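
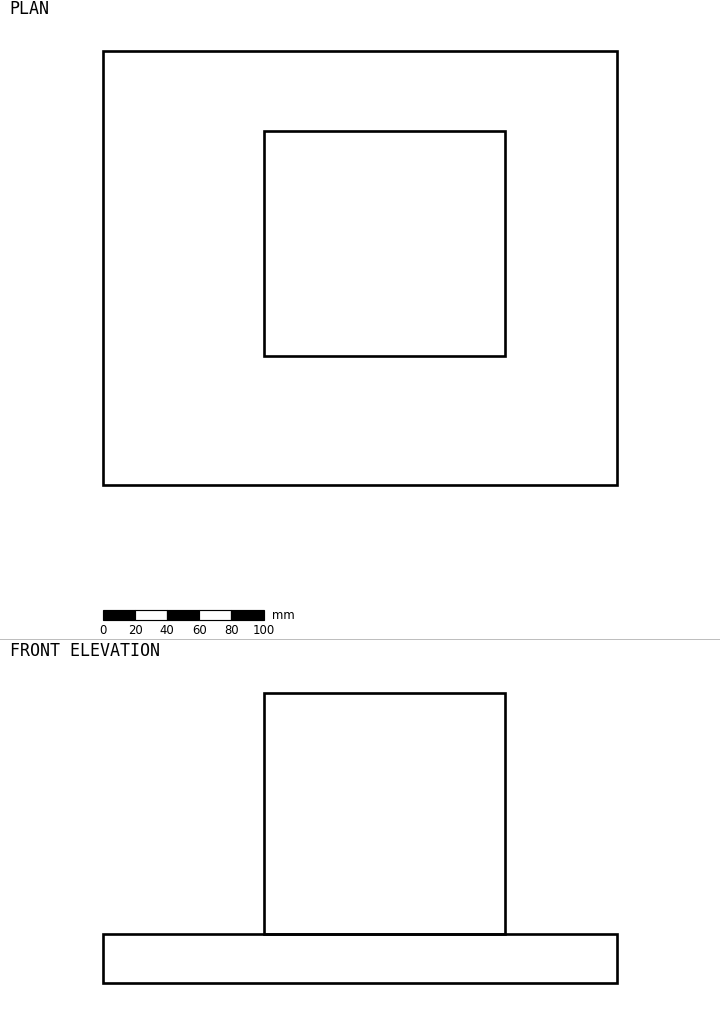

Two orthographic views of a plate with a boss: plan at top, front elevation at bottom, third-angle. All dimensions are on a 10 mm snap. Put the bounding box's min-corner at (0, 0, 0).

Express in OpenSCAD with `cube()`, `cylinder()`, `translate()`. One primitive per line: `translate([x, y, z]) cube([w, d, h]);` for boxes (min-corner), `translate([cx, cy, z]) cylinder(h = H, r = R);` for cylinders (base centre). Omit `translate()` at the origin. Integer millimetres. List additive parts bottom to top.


cube([320, 270, 30]);
translate([100, 80, 30]) cube([150, 140, 150]);


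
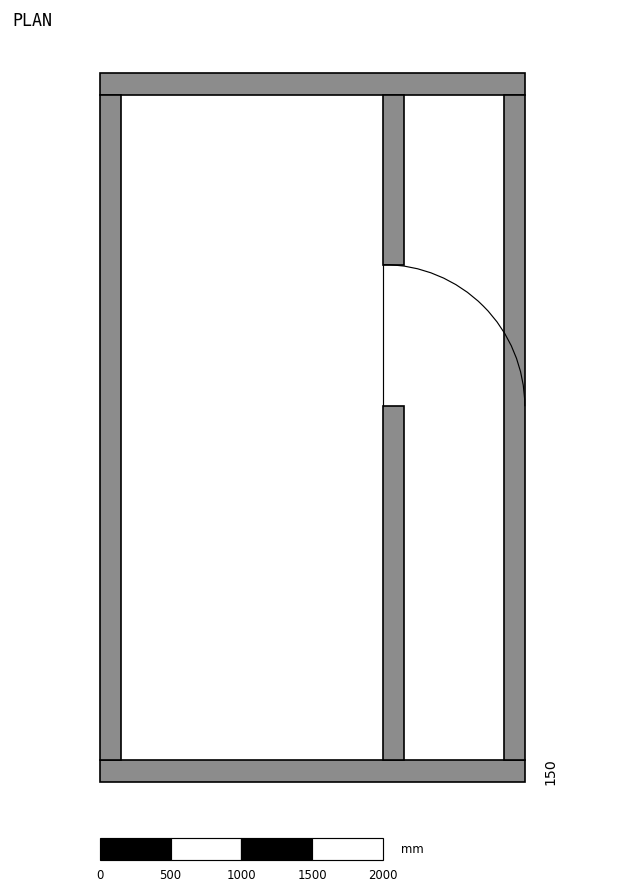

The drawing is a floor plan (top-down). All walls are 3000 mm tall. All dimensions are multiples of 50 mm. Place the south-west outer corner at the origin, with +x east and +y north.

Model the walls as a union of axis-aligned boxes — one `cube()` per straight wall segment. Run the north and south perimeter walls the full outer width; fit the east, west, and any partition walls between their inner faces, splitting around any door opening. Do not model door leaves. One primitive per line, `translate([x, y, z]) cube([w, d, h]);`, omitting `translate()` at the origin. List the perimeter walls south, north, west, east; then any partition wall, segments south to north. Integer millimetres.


cube([3000, 150, 3000]);
translate([0, 4850, 0]) cube([3000, 150, 3000]);
translate([0, 150, 0]) cube([150, 4700, 3000]);
translate([2850, 150, 0]) cube([150, 4700, 3000]);
translate([2000, 150, 0]) cube([150, 2500, 3000]);
translate([2000, 3650, 0]) cube([150, 1200, 3000]);


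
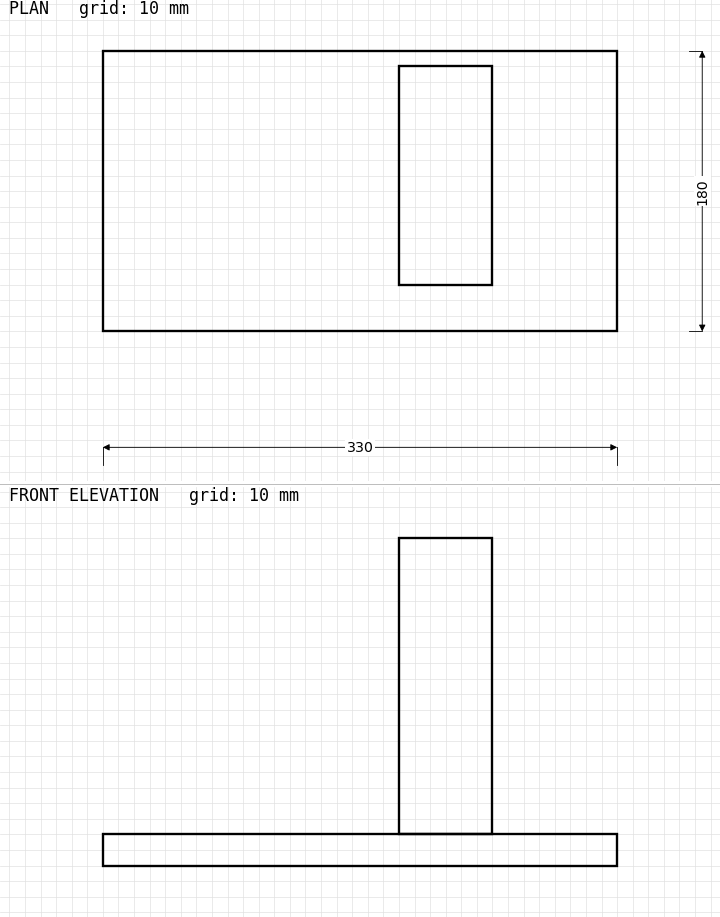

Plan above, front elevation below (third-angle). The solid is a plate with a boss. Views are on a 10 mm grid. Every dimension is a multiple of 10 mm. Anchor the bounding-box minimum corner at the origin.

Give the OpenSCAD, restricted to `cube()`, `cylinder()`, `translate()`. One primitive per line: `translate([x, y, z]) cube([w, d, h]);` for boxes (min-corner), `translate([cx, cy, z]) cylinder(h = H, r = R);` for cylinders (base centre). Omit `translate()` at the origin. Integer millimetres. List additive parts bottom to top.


cube([330, 180, 20]);
translate([190, 30, 20]) cube([60, 140, 190]);


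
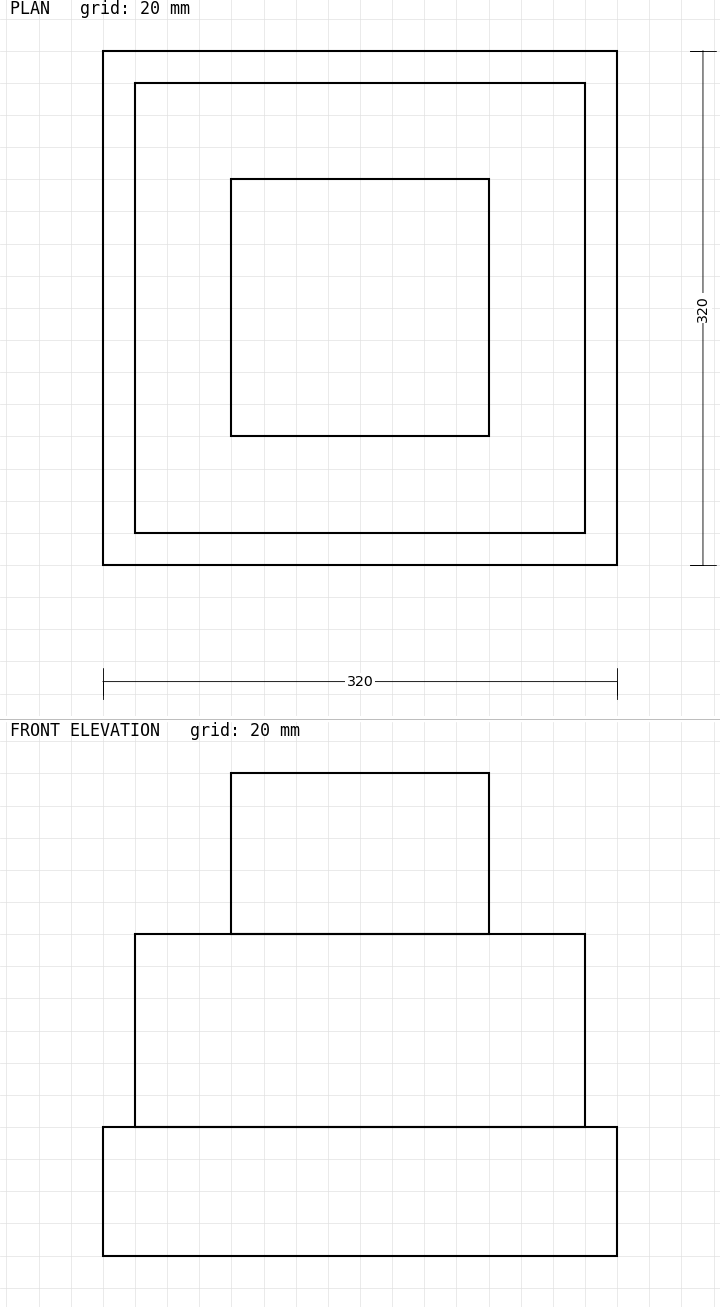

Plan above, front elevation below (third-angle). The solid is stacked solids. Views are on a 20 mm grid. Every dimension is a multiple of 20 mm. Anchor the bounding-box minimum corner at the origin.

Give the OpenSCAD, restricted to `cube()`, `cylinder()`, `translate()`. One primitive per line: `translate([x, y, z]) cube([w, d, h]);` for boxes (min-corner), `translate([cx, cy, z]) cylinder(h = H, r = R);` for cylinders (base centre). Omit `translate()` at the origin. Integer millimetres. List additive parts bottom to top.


cube([320, 320, 80]);
translate([20, 20, 80]) cube([280, 280, 120]);
translate([80, 80, 200]) cube([160, 160, 100]);


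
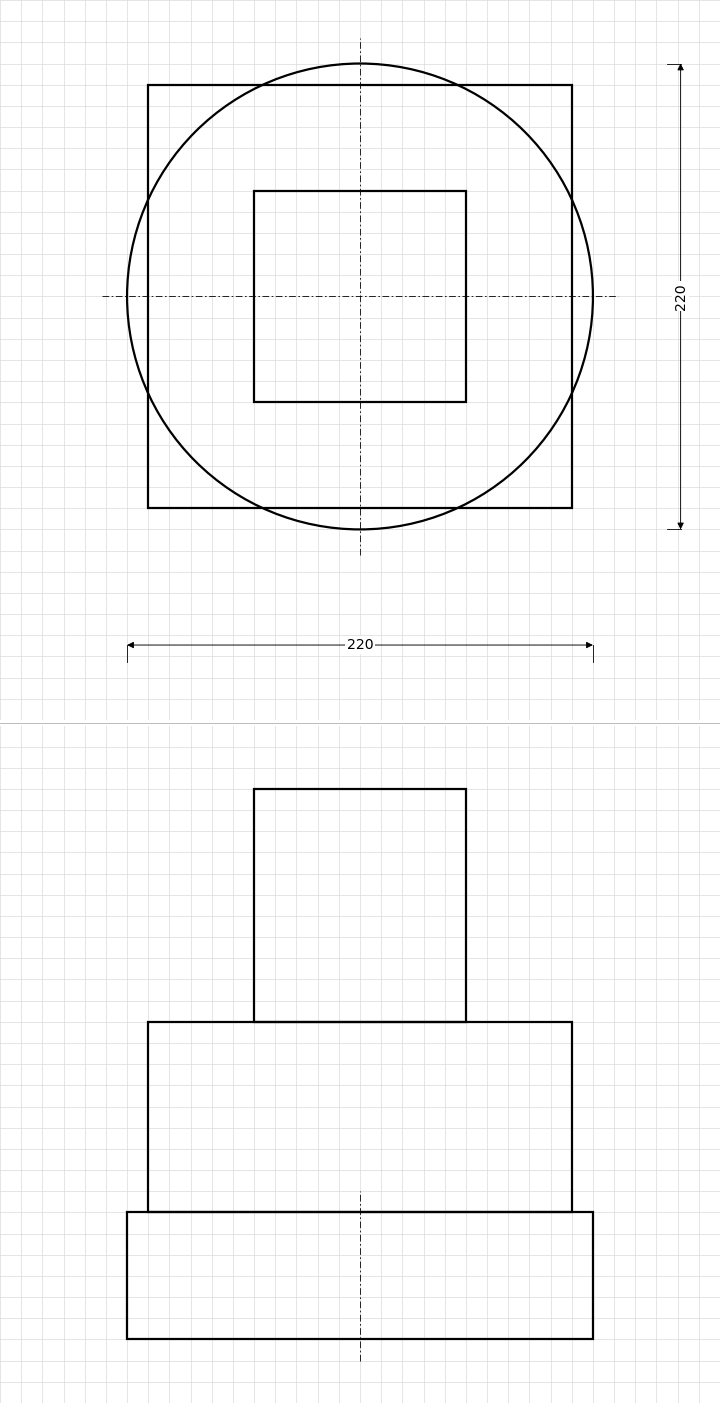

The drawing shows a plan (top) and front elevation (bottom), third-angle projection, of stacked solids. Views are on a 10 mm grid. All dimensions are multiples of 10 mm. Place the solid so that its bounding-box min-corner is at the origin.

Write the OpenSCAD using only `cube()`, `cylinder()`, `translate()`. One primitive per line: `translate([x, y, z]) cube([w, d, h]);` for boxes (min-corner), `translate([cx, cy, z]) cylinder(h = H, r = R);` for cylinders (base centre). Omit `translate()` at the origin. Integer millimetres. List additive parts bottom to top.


translate([110, 110, 0]) cylinder(h = 60, r = 110);
translate([10, 10, 60]) cube([200, 200, 90]);
translate([60, 60, 150]) cube([100, 100, 110]);


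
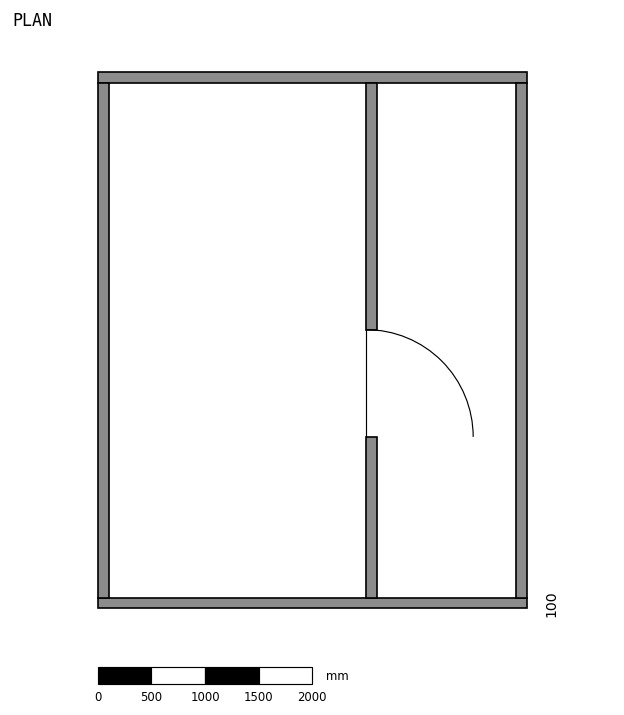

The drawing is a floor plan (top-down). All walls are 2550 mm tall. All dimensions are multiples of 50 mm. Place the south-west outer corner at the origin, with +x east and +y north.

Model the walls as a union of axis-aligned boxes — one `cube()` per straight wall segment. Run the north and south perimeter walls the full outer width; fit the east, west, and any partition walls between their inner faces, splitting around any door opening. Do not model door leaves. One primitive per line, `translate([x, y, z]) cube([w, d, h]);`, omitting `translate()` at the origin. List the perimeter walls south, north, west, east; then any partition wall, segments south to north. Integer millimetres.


cube([4000, 100, 2550]);
translate([0, 4900, 0]) cube([4000, 100, 2550]);
translate([0, 100, 0]) cube([100, 4800, 2550]);
translate([3900, 100, 0]) cube([100, 4800, 2550]);
translate([2500, 100, 0]) cube([100, 1500, 2550]);
translate([2500, 2600, 0]) cube([100, 2300, 2550]);


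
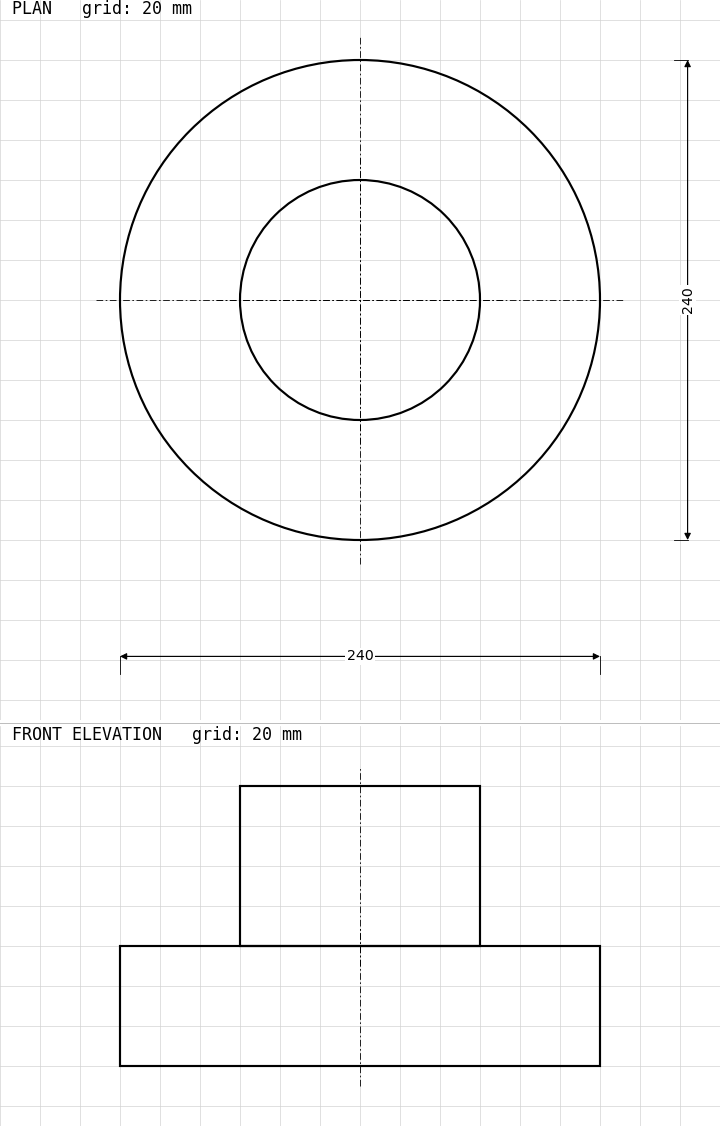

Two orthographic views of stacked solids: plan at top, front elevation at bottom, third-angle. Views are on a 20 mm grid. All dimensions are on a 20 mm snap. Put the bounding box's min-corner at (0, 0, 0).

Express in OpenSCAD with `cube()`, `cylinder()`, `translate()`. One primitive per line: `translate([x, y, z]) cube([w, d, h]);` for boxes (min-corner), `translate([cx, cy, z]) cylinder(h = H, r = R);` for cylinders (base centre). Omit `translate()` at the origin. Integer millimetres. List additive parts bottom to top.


translate([120, 120, 0]) cylinder(h = 60, r = 120);
translate([120, 120, 60]) cylinder(h = 80, r = 60);


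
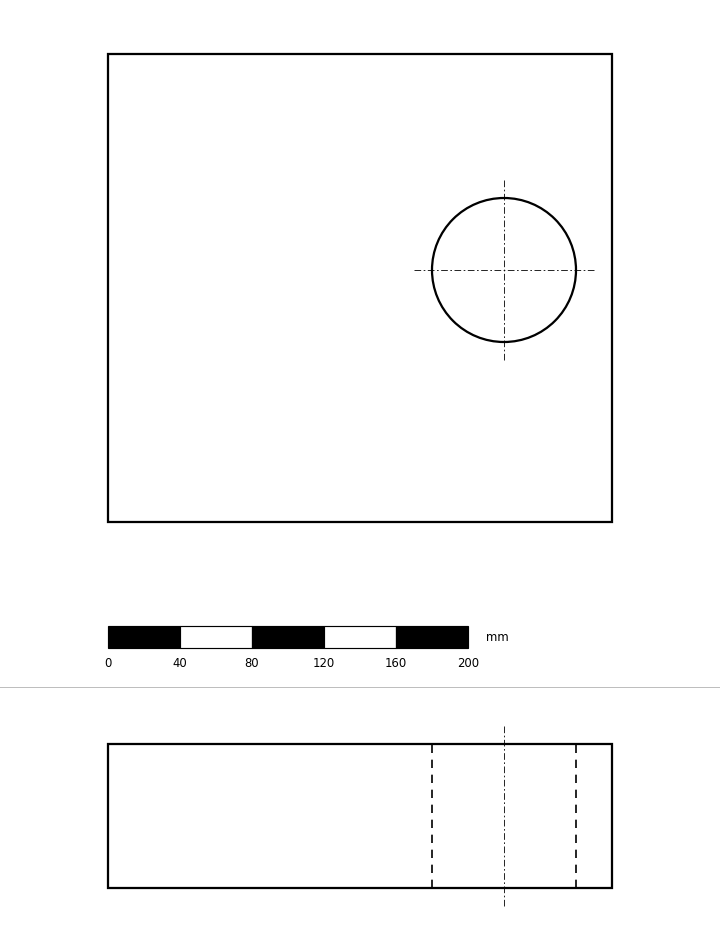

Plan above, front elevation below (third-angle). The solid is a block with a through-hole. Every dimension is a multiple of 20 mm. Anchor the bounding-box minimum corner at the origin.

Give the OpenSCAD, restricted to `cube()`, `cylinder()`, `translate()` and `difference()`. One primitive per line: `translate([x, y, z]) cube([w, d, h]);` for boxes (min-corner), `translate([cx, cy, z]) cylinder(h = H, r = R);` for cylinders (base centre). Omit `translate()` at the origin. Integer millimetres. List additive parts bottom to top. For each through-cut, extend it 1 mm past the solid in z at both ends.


difference() {
  cube([280, 260, 80]);
  translate([220, 140, -1]) cylinder(h = 82, r = 40);
}


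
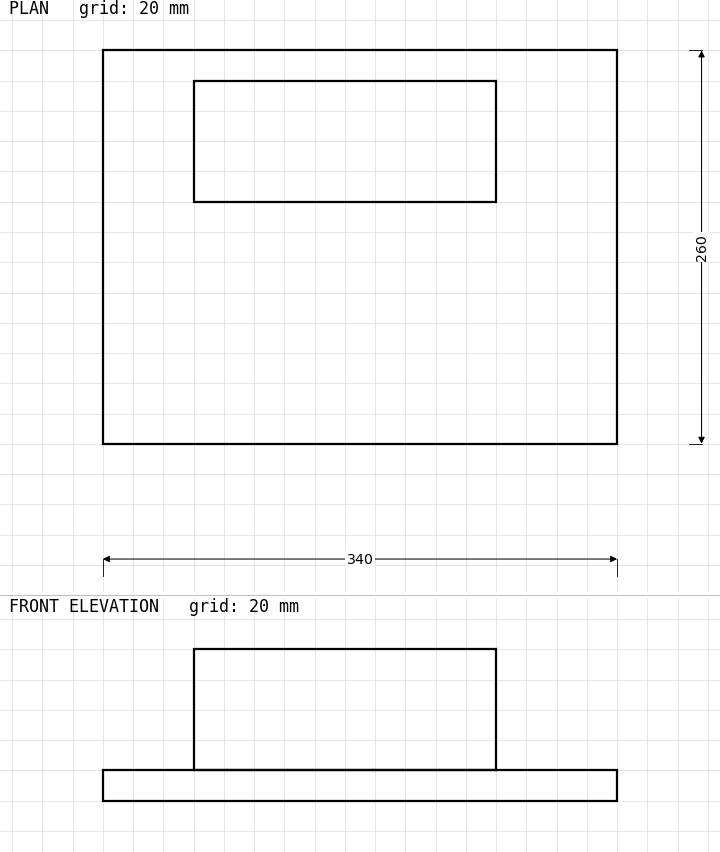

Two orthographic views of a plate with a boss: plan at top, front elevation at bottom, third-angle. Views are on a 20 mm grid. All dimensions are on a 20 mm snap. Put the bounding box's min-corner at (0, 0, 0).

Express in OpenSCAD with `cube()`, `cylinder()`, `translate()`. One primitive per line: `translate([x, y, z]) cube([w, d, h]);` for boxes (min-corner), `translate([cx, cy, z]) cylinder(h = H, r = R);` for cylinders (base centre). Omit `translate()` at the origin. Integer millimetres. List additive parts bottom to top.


cube([340, 260, 20]);
translate([60, 160, 20]) cube([200, 80, 80]);


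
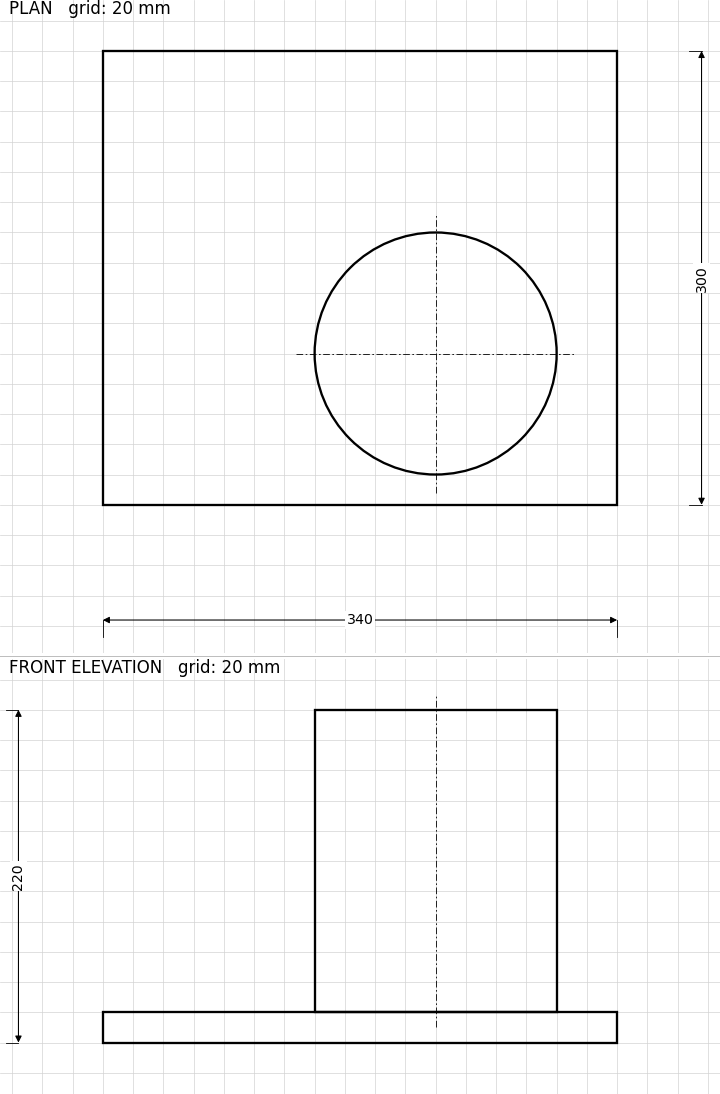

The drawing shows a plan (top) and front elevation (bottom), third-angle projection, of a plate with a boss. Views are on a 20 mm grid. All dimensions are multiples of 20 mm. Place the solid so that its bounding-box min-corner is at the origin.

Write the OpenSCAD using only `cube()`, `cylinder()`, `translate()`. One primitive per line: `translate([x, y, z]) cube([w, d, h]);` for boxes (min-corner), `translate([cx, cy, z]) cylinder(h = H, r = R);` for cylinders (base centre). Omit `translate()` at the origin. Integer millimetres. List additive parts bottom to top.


cube([340, 300, 20]);
translate([220, 100, 20]) cylinder(h = 200, r = 80);


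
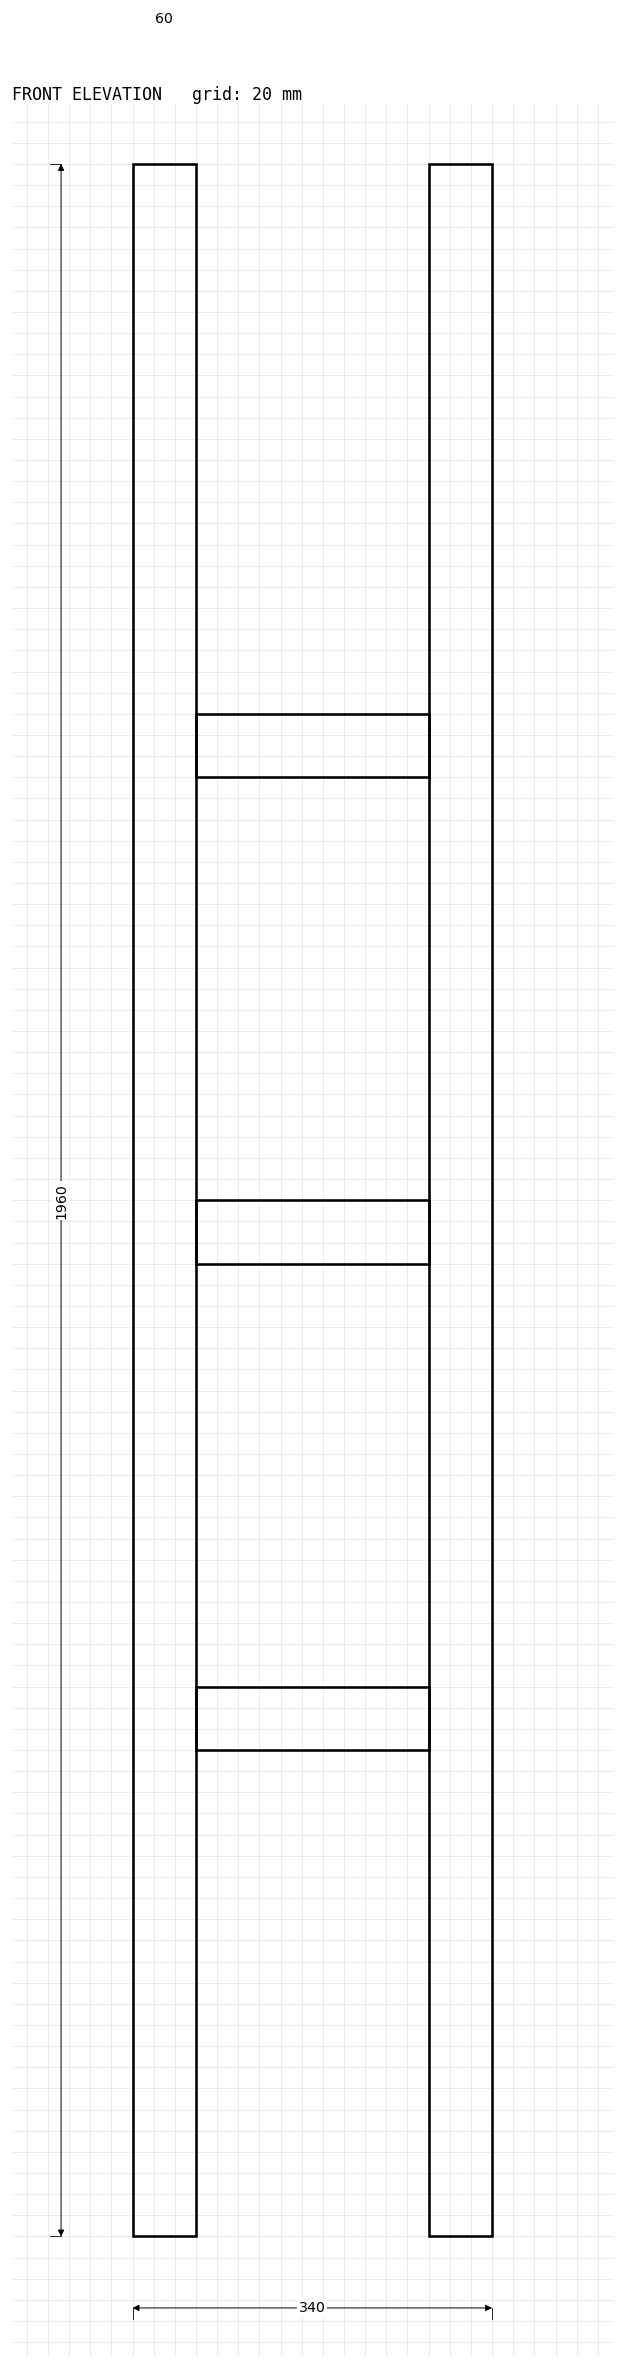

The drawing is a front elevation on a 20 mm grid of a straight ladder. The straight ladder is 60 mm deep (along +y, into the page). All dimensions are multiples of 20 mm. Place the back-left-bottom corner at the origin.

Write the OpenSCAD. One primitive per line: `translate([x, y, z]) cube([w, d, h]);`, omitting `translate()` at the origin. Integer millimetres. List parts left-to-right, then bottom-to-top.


cube([60, 60, 1960]);
translate([60, 0, 460]) cube([220, 60, 60]);
translate([60, 0, 920]) cube([220, 60, 60]);
translate([60, 0, 1380]) cube([220, 60, 60]);
translate([280, 0, 0]) cube([60, 60, 1960]);


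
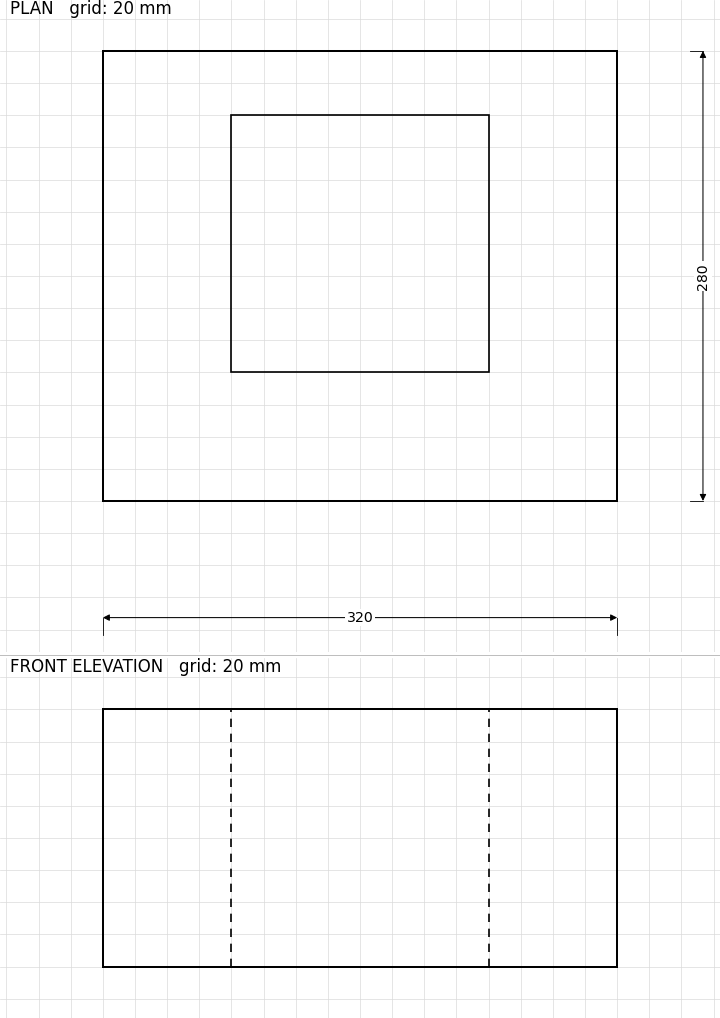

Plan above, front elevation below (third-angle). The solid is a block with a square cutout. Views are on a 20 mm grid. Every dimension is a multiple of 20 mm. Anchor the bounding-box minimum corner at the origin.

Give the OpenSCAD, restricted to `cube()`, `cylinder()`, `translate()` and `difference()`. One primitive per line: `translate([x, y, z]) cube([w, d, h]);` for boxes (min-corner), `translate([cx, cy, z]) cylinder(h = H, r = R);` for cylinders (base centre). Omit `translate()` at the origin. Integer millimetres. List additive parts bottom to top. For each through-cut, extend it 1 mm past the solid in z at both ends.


difference() {
  cube([320, 280, 160]);
  translate([80, 80, -1]) cube([160, 160, 162]);
}


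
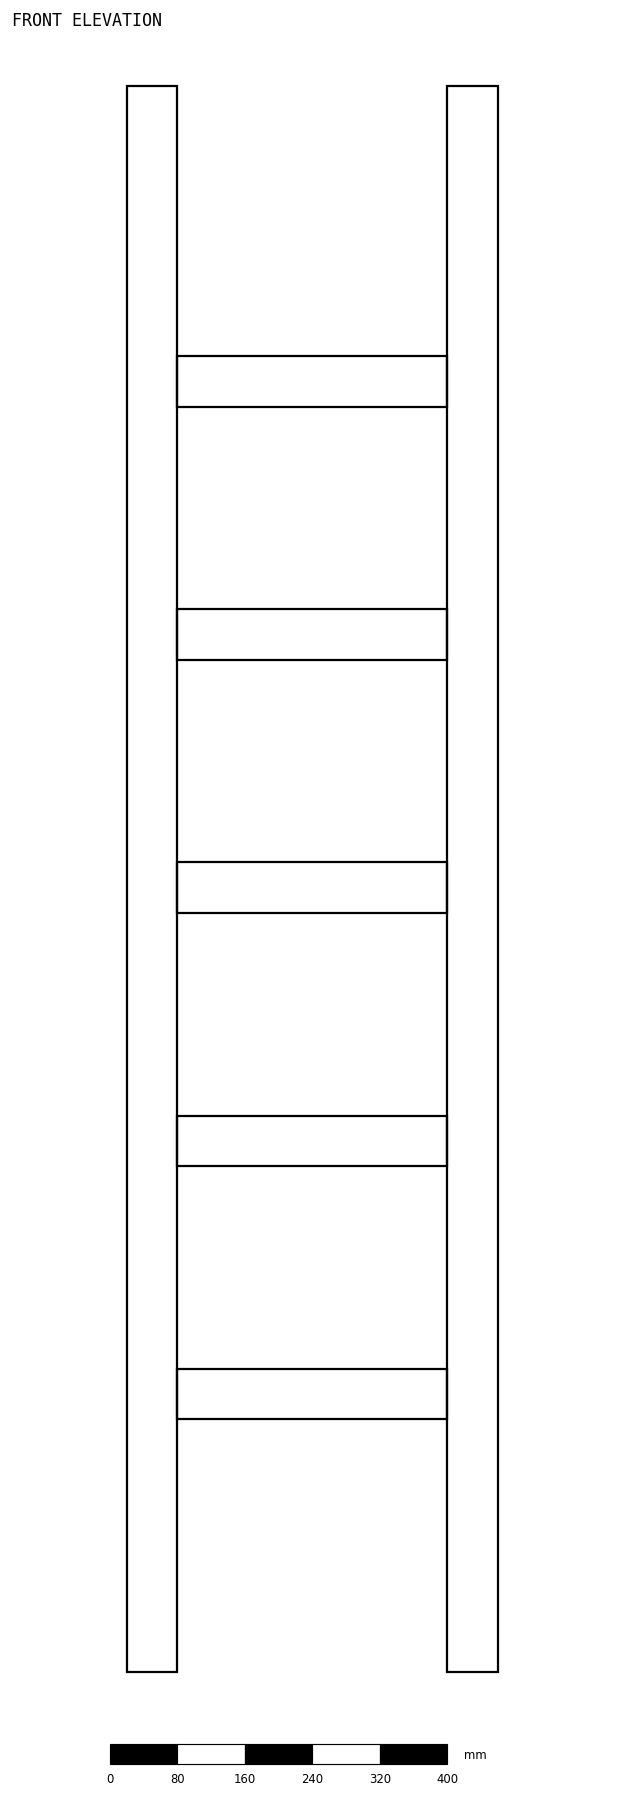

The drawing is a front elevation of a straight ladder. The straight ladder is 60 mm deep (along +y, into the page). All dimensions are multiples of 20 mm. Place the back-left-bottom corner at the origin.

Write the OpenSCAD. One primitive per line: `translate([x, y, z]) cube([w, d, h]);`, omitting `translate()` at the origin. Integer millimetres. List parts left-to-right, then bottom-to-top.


cube([60, 60, 1880]);
translate([60, 0, 300]) cube([320, 60, 60]);
translate([60, 0, 600]) cube([320, 60, 60]);
translate([60, 0, 900]) cube([320, 60, 60]);
translate([60, 0, 1200]) cube([320, 60, 60]);
translate([60, 0, 1500]) cube([320, 60, 60]);
translate([380, 0, 0]) cube([60, 60, 1880]);


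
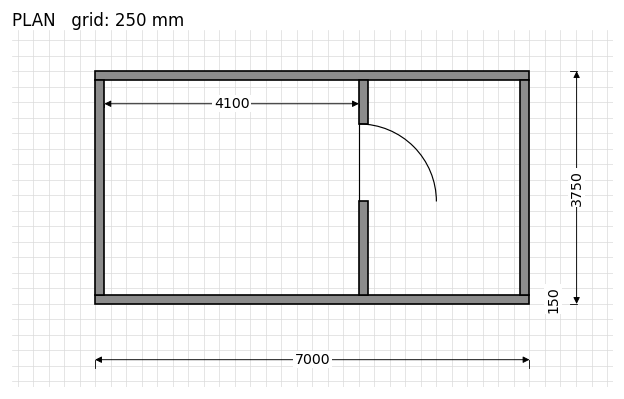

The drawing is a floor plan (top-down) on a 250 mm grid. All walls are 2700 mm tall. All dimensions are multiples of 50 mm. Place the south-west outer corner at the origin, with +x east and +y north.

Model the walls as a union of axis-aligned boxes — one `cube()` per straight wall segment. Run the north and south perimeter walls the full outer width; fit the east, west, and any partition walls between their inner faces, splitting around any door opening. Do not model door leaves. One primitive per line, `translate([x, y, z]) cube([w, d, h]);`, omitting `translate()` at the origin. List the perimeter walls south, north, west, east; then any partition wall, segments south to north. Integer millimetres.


cube([7000, 150, 2700]);
translate([0, 3600, 0]) cube([7000, 150, 2700]);
translate([0, 150, 0]) cube([150, 3450, 2700]);
translate([6850, 150, 0]) cube([150, 3450, 2700]);
translate([4250, 150, 0]) cube([150, 1500, 2700]);
translate([4250, 2900, 0]) cube([150, 700, 2700]);


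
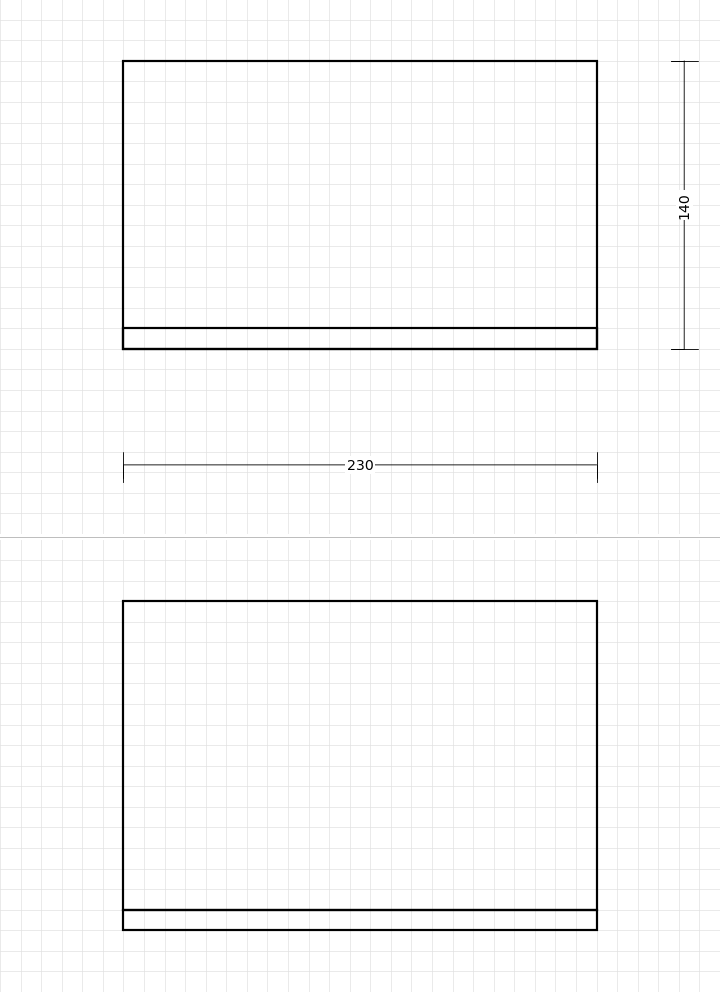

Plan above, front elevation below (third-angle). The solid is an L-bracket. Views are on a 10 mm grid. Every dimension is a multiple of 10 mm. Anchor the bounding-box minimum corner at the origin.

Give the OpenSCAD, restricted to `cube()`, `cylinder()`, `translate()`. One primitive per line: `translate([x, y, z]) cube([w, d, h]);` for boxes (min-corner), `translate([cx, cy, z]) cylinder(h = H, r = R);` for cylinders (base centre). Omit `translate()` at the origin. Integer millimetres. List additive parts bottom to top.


cube([230, 140, 10]);
translate([0, 0, 10]) cube([230, 10, 150]);


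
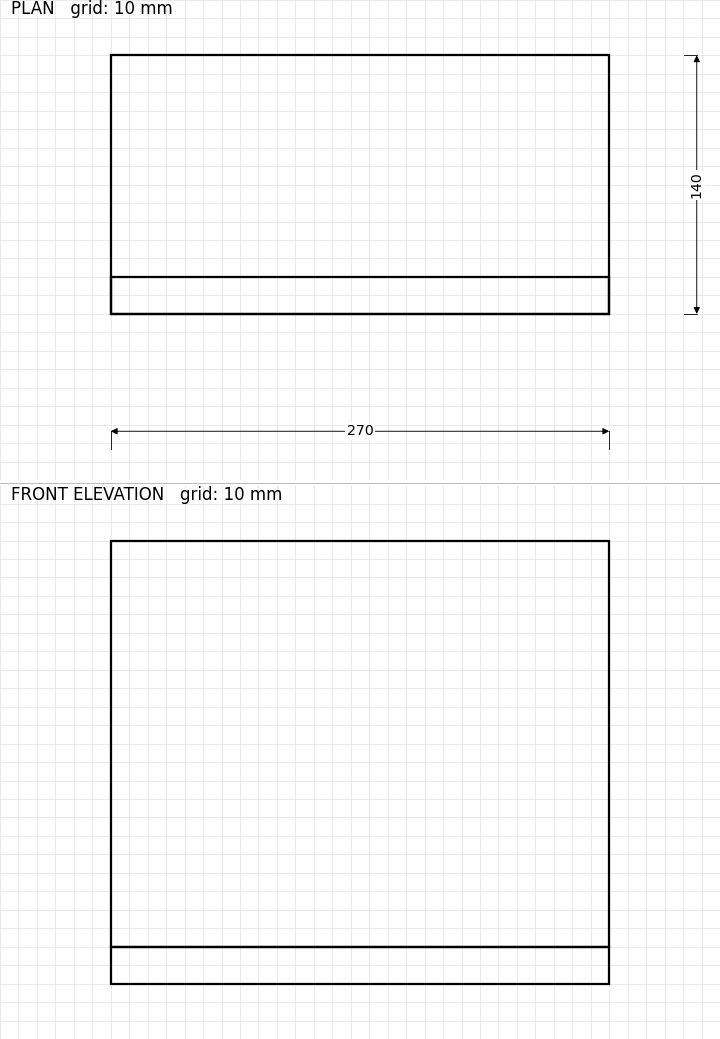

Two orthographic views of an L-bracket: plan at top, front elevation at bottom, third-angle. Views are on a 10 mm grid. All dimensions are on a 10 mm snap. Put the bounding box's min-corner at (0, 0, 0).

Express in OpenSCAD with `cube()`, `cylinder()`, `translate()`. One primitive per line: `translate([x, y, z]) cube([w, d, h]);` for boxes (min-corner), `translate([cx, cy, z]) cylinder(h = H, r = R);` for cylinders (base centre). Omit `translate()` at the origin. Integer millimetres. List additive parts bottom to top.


cube([270, 140, 20]);
translate([0, 0, 20]) cube([270, 20, 220]);


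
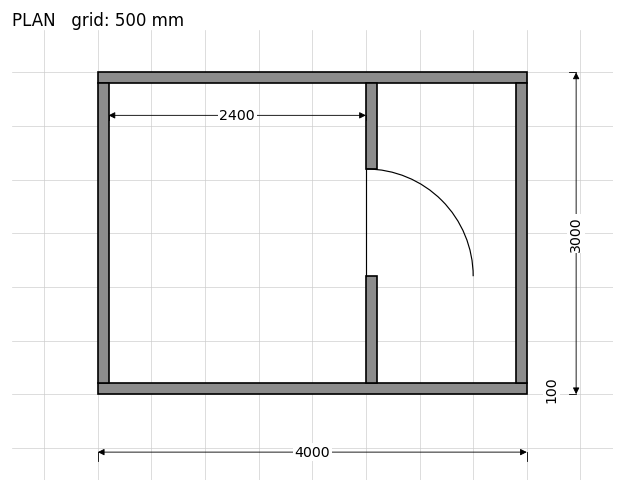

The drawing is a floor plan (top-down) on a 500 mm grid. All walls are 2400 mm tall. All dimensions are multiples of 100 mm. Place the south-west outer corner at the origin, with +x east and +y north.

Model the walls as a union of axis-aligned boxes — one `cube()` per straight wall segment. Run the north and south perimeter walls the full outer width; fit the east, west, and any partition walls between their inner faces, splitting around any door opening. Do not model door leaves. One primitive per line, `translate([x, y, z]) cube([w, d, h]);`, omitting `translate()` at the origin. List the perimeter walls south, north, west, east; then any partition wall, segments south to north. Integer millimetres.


cube([4000, 100, 2400]);
translate([0, 2900, 0]) cube([4000, 100, 2400]);
translate([0, 100, 0]) cube([100, 2800, 2400]);
translate([3900, 100, 0]) cube([100, 2800, 2400]);
translate([2500, 100, 0]) cube([100, 1000, 2400]);
translate([2500, 2100, 0]) cube([100, 800, 2400]);


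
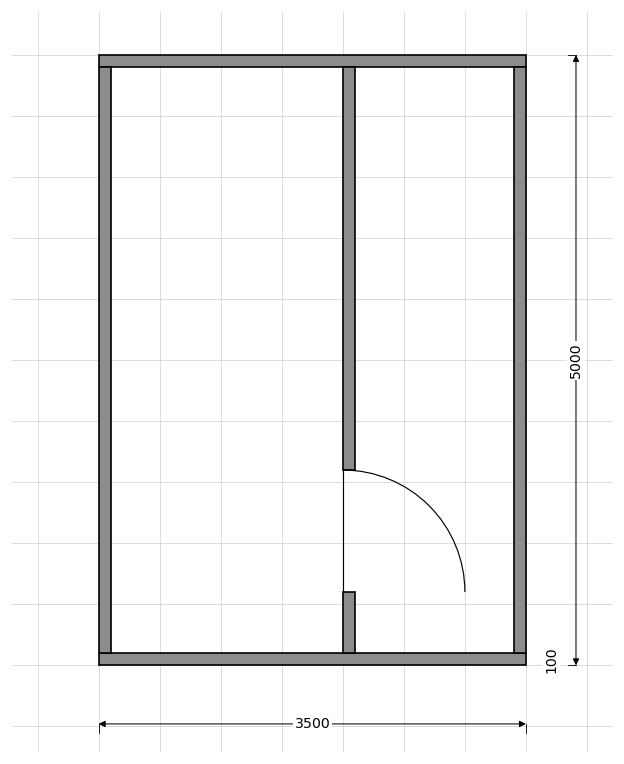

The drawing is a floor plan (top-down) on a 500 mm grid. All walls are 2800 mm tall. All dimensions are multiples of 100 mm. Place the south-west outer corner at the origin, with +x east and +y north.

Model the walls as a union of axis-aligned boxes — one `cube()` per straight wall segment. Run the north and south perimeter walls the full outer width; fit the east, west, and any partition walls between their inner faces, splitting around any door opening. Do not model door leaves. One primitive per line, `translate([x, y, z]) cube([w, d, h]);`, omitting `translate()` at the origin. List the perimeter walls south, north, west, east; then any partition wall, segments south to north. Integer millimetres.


cube([3500, 100, 2800]);
translate([0, 4900, 0]) cube([3500, 100, 2800]);
translate([0, 100, 0]) cube([100, 4800, 2800]);
translate([3400, 100, 0]) cube([100, 4800, 2800]);
translate([2000, 100, 0]) cube([100, 500, 2800]);
translate([2000, 1600, 0]) cube([100, 3300, 2800]);


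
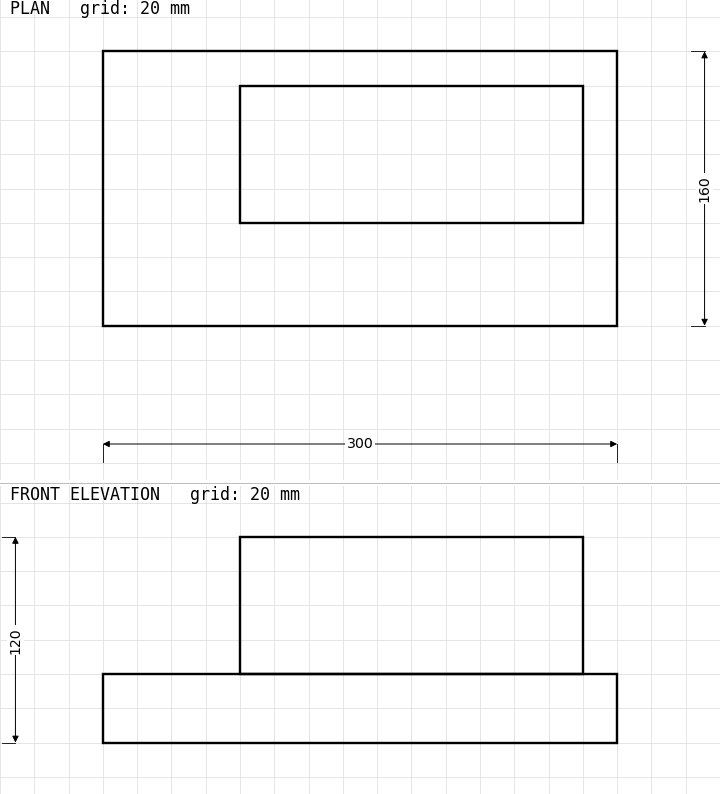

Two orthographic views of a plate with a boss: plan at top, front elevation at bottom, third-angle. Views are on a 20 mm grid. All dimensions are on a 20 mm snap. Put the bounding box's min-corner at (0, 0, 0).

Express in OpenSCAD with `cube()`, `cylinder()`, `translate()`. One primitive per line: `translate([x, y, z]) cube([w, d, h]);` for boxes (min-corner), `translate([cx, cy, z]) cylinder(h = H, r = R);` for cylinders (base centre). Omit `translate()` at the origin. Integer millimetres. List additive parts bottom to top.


cube([300, 160, 40]);
translate([80, 60, 40]) cube([200, 80, 80]);


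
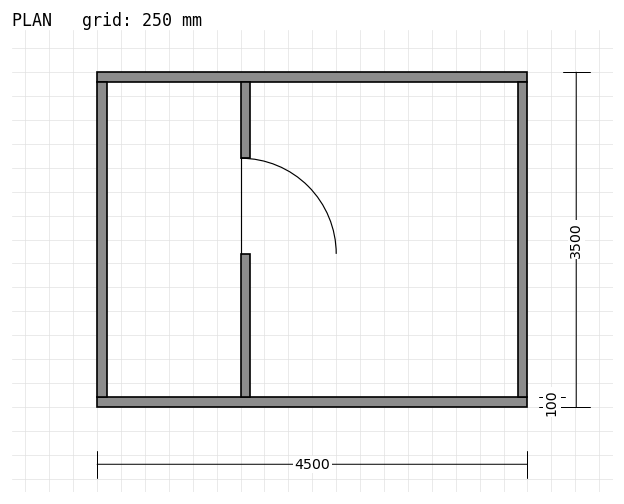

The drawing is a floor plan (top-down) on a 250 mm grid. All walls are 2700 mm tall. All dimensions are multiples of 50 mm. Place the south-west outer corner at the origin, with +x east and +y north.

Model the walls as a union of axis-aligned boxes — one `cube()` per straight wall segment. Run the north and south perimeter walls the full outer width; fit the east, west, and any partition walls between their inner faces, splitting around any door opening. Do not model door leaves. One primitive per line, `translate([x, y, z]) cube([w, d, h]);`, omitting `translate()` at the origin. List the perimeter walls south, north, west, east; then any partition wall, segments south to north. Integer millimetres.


cube([4500, 100, 2700]);
translate([0, 3400, 0]) cube([4500, 100, 2700]);
translate([0, 100, 0]) cube([100, 3300, 2700]);
translate([4400, 100, 0]) cube([100, 3300, 2700]);
translate([1500, 100, 0]) cube([100, 1500, 2700]);
translate([1500, 2600, 0]) cube([100, 800, 2700]);


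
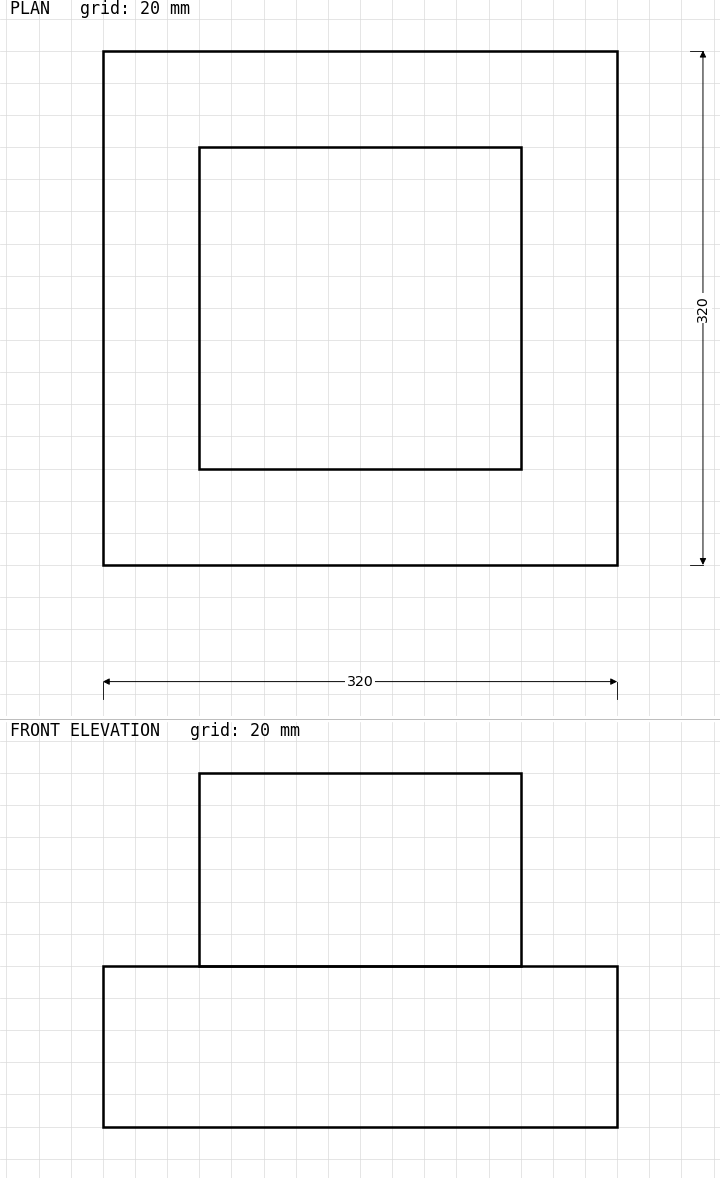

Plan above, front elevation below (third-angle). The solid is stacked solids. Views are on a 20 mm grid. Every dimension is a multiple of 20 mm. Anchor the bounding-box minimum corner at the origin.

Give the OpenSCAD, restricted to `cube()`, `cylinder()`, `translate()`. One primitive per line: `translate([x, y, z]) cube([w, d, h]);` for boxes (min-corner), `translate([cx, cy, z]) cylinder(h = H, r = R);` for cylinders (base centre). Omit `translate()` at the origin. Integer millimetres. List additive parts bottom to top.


cube([320, 320, 100]);
translate([60, 60, 100]) cube([200, 200, 120]);


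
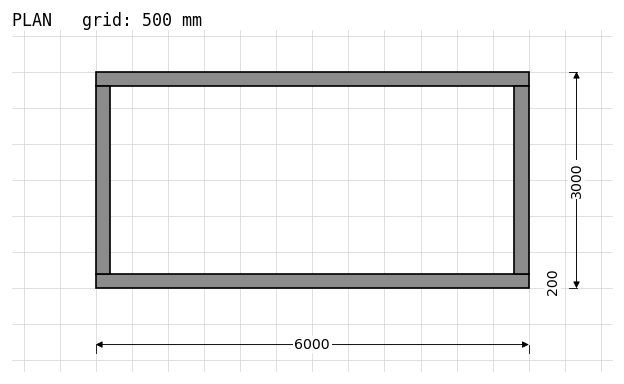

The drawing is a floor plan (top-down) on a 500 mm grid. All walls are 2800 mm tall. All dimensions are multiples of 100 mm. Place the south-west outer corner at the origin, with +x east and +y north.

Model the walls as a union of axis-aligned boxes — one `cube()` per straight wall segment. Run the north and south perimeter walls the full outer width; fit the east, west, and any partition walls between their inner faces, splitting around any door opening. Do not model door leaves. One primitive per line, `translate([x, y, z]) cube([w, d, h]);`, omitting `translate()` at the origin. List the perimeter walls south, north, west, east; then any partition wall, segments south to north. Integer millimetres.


cube([6000, 200, 2800]);
translate([0, 2800, 0]) cube([6000, 200, 2800]);
translate([0, 200, 0]) cube([200, 2600, 2800]);
translate([5800, 200, 0]) cube([200, 2600, 2800]);


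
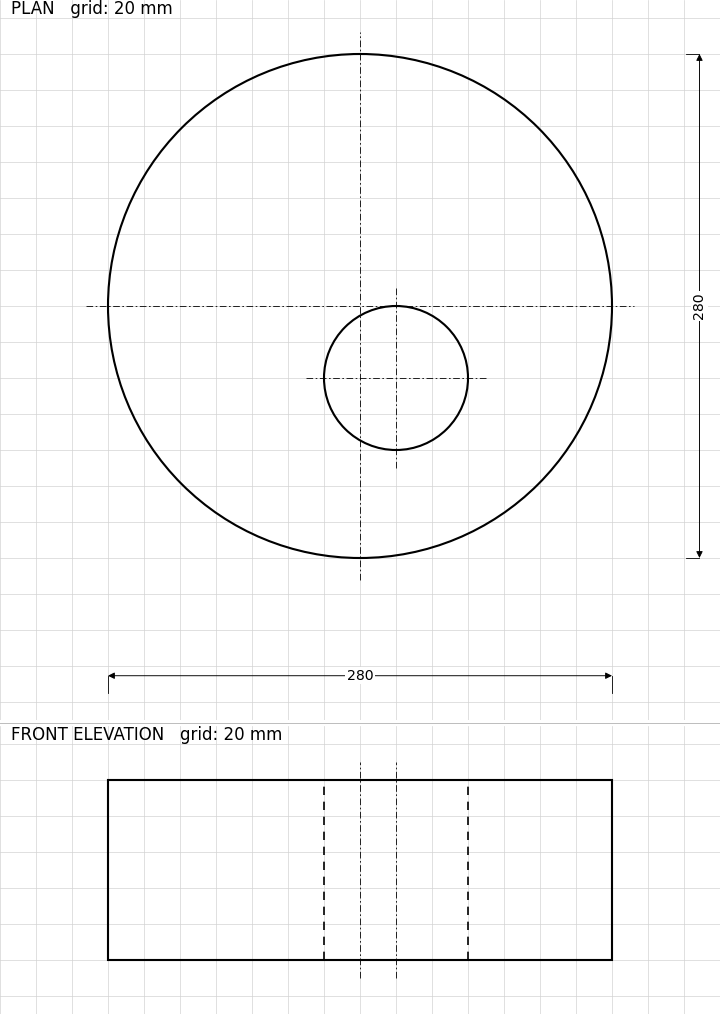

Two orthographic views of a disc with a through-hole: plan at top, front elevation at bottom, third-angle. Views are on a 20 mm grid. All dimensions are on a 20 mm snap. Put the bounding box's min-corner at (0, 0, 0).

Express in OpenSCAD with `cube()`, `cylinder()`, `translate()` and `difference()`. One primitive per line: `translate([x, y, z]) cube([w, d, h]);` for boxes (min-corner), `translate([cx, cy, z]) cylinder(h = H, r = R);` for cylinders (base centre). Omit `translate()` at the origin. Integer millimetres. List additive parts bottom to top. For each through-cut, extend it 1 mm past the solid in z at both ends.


difference() {
  translate([140, 140, 0]) cylinder(h = 100, r = 140);
  translate([160, 100, -1]) cylinder(h = 102, r = 40);
}


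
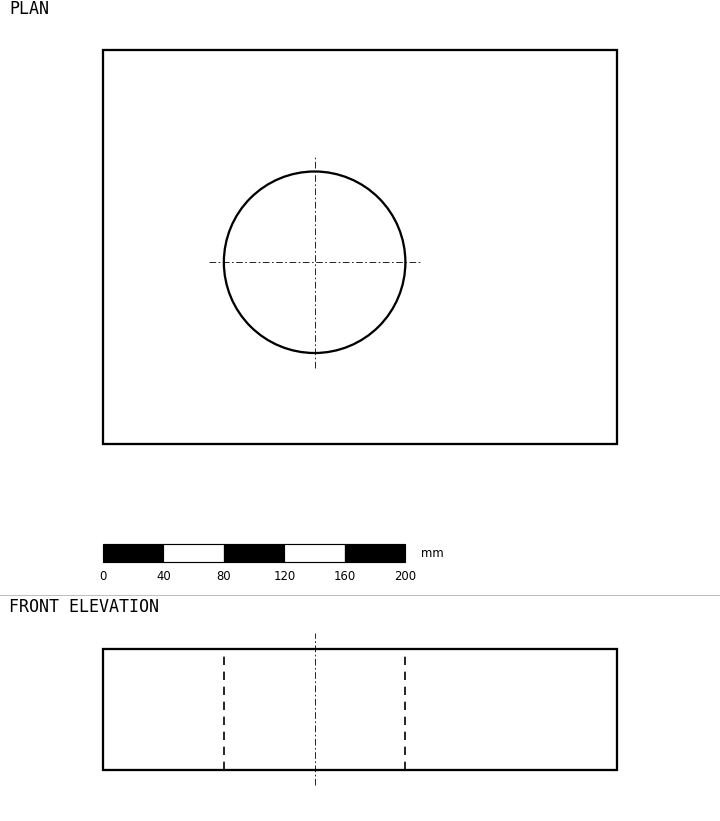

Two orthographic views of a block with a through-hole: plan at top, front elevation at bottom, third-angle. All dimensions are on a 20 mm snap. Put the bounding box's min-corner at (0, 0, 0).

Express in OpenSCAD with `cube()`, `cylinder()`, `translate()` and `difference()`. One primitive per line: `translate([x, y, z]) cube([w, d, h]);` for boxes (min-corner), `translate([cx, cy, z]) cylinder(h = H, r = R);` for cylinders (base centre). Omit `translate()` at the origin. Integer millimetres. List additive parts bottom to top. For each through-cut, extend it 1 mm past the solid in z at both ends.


difference() {
  cube([340, 260, 80]);
  translate([140, 120, -1]) cylinder(h = 82, r = 60);
}


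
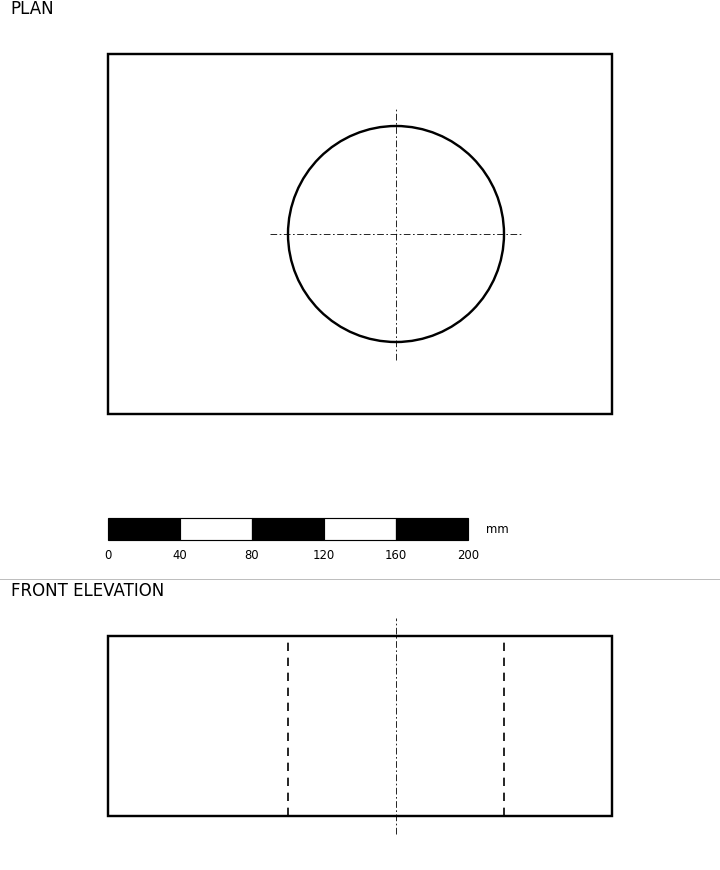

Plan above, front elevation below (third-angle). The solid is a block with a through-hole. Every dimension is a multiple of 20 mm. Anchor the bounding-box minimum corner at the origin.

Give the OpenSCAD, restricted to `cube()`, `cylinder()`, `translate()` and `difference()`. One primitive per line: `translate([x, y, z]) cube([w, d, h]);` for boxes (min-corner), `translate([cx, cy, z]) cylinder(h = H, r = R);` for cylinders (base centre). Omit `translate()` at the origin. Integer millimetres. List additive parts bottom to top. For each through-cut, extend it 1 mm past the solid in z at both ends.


difference() {
  cube([280, 200, 100]);
  translate([160, 100, -1]) cylinder(h = 102, r = 60);
}


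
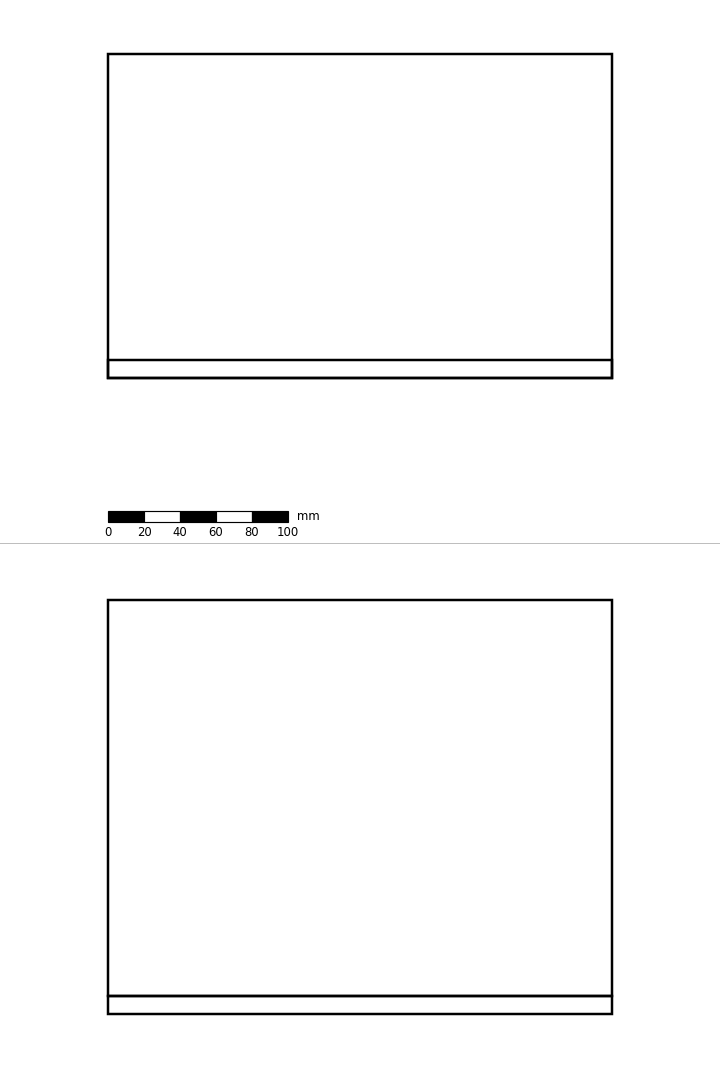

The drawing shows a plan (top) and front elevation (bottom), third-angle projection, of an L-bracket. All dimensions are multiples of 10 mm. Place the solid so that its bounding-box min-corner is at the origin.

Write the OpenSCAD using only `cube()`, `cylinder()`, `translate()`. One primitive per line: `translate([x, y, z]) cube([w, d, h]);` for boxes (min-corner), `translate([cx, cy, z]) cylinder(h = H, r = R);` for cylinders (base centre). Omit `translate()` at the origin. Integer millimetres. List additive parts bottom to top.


cube([280, 180, 10]);
translate([0, 0, 10]) cube([280, 10, 220]);


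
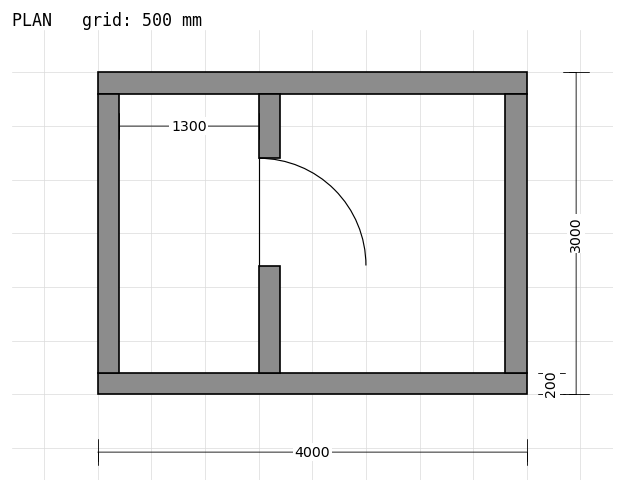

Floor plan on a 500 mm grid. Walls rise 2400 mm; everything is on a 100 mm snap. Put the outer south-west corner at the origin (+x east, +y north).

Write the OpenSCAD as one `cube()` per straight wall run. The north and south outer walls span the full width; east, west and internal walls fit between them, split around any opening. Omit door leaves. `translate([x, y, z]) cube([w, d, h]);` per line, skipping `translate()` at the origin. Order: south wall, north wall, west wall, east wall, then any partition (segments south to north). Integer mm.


cube([4000, 200, 2400]);
translate([0, 2800, 0]) cube([4000, 200, 2400]);
translate([0, 200, 0]) cube([200, 2600, 2400]);
translate([3800, 200, 0]) cube([200, 2600, 2400]);
translate([1500, 200, 0]) cube([200, 1000, 2400]);
translate([1500, 2200, 0]) cube([200, 600, 2400]);


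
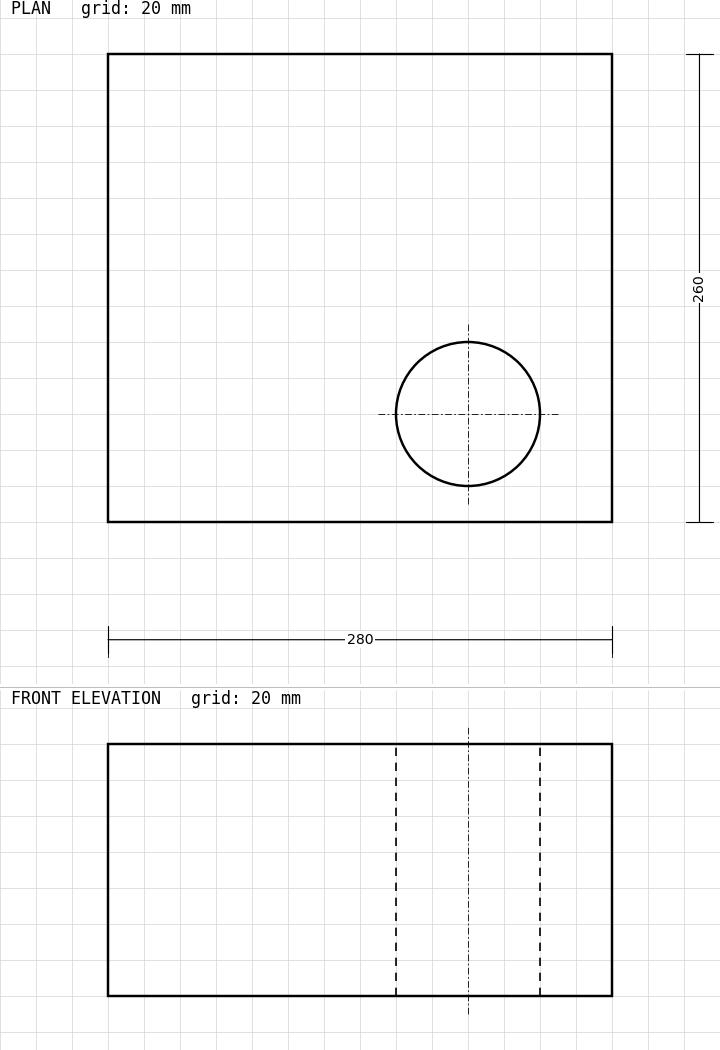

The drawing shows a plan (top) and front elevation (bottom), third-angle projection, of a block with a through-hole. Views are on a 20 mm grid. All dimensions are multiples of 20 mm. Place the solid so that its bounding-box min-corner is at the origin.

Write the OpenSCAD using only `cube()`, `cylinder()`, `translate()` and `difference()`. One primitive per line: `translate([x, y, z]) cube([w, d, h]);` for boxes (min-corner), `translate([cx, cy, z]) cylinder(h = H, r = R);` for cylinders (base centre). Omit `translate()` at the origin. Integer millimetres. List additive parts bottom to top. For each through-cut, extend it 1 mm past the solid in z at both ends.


difference() {
  cube([280, 260, 140]);
  translate([200, 60, -1]) cylinder(h = 142, r = 40);
}


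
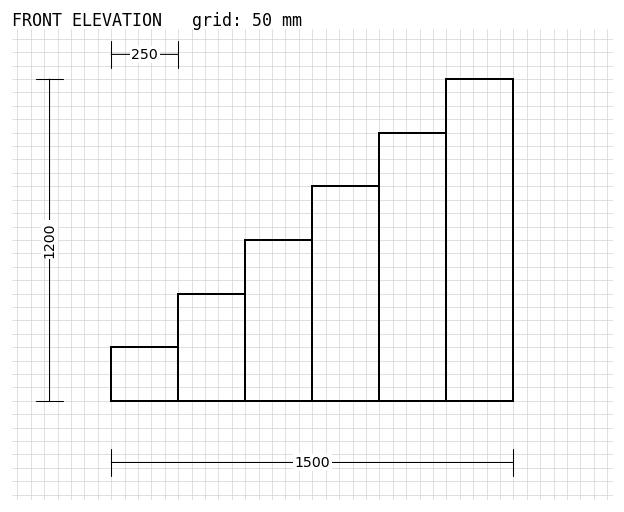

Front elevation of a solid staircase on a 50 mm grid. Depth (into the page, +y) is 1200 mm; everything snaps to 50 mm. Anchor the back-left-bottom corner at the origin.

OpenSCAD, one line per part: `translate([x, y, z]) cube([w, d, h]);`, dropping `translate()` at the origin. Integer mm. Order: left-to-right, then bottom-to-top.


cube([250, 1200, 200]);
translate([250, 0, 0]) cube([250, 1200, 400]);
translate([500, 0, 0]) cube([250, 1200, 600]);
translate([750, 0, 0]) cube([250, 1200, 800]);
translate([1000, 0, 0]) cube([250, 1200, 1000]);
translate([1250, 0, 0]) cube([250, 1200, 1200]);


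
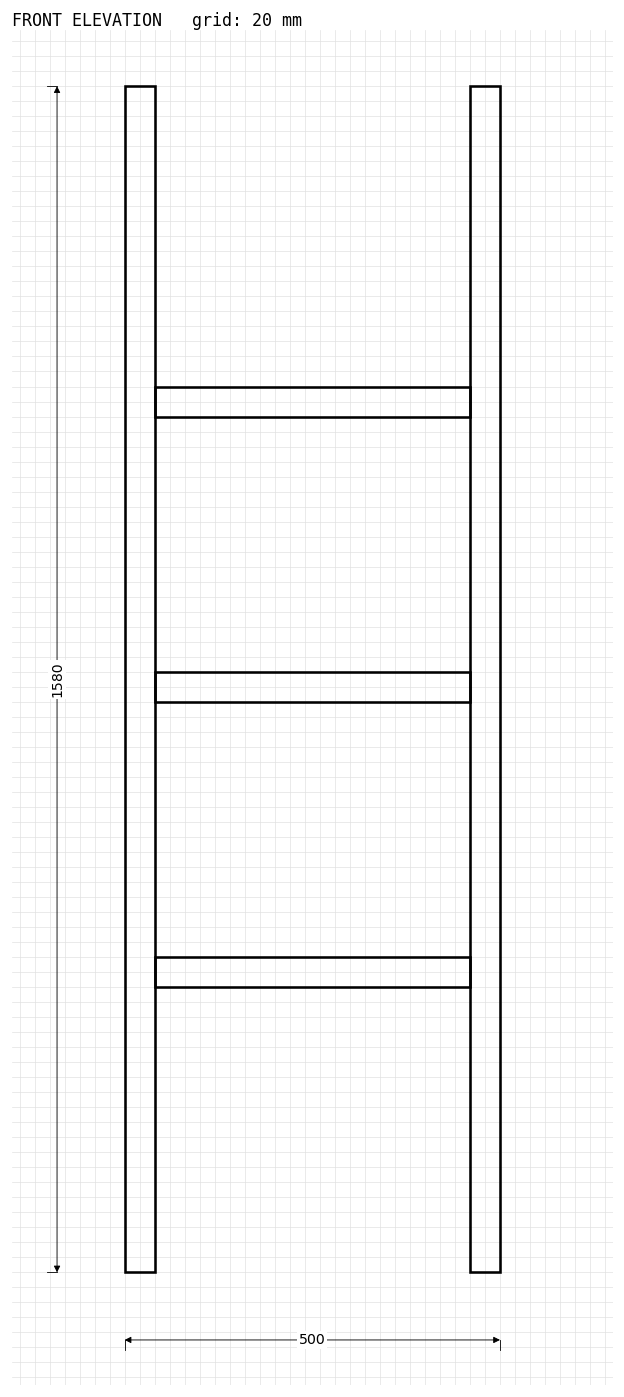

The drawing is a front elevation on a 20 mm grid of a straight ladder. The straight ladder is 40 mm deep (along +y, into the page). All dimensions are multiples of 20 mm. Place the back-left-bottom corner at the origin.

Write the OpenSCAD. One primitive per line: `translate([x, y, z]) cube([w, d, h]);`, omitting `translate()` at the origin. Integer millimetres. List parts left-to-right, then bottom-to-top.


cube([40, 40, 1580]);
translate([40, 0, 380]) cube([420, 40, 40]);
translate([40, 0, 760]) cube([420, 40, 40]);
translate([40, 0, 1140]) cube([420, 40, 40]);
translate([460, 0, 0]) cube([40, 40, 1580]);


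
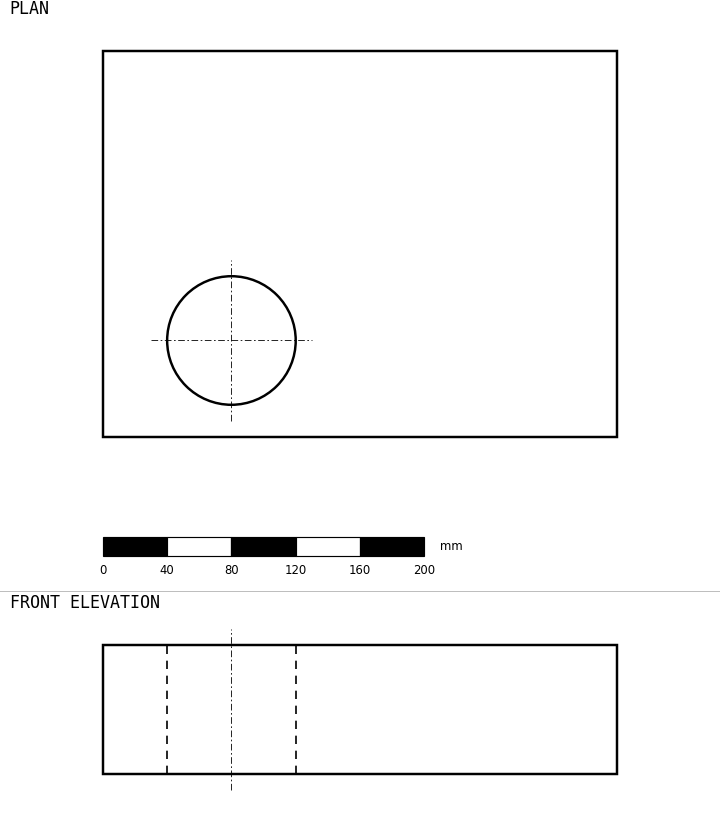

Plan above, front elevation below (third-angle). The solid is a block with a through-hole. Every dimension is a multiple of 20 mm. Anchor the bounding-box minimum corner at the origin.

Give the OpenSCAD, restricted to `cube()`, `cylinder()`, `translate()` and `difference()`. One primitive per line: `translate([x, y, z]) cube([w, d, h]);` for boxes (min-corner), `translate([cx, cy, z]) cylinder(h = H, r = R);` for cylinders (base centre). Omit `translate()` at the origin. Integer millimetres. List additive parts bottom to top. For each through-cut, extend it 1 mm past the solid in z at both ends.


difference() {
  cube([320, 240, 80]);
  translate([80, 60, -1]) cylinder(h = 82, r = 40);
}


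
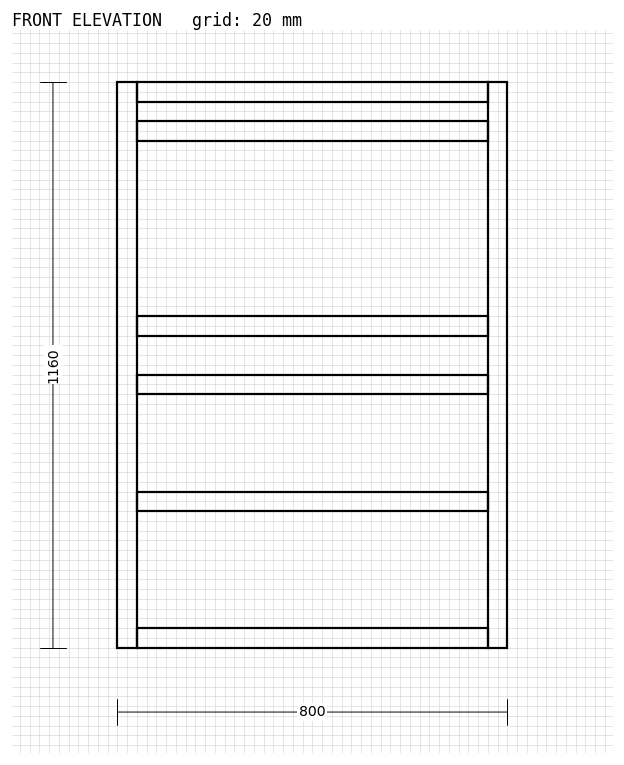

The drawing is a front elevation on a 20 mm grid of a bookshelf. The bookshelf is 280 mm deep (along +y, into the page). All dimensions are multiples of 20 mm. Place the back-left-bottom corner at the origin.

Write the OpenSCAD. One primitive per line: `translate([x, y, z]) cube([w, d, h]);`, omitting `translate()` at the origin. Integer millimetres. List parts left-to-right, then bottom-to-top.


cube([40, 280, 1160]);
translate([40, 0, 0]) cube([720, 280, 40]);
translate([40, 0, 280]) cube([720, 280, 40]);
translate([40, 0, 520]) cube([720, 280, 40]);
translate([40, 0, 640]) cube([720, 280, 40]);
translate([40, 0, 1040]) cube([720, 280, 40]);
translate([40, 0, 1120]) cube([720, 280, 40]);
translate([760, 0, 0]) cube([40, 280, 1160]);


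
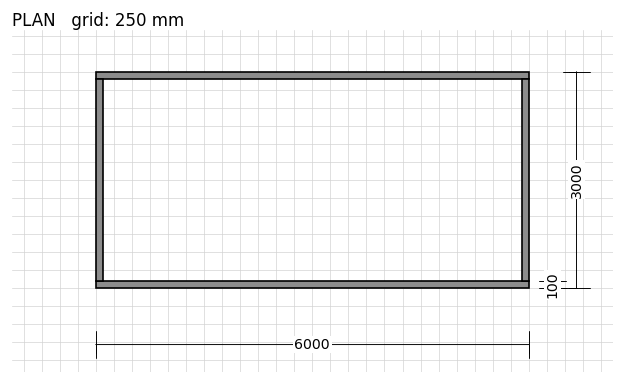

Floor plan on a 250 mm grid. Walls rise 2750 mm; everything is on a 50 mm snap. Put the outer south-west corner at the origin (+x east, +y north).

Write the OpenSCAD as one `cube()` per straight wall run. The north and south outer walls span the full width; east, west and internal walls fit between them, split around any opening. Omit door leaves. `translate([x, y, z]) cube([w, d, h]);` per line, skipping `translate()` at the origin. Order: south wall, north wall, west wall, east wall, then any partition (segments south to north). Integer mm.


cube([6000, 100, 2750]);
translate([0, 2900, 0]) cube([6000, 100, 2750]);
translate([0, 100, 0]) cube([100, 2800, 2750]);
translate([5900, 100, 0]) cube([100, 2800, 2750]);


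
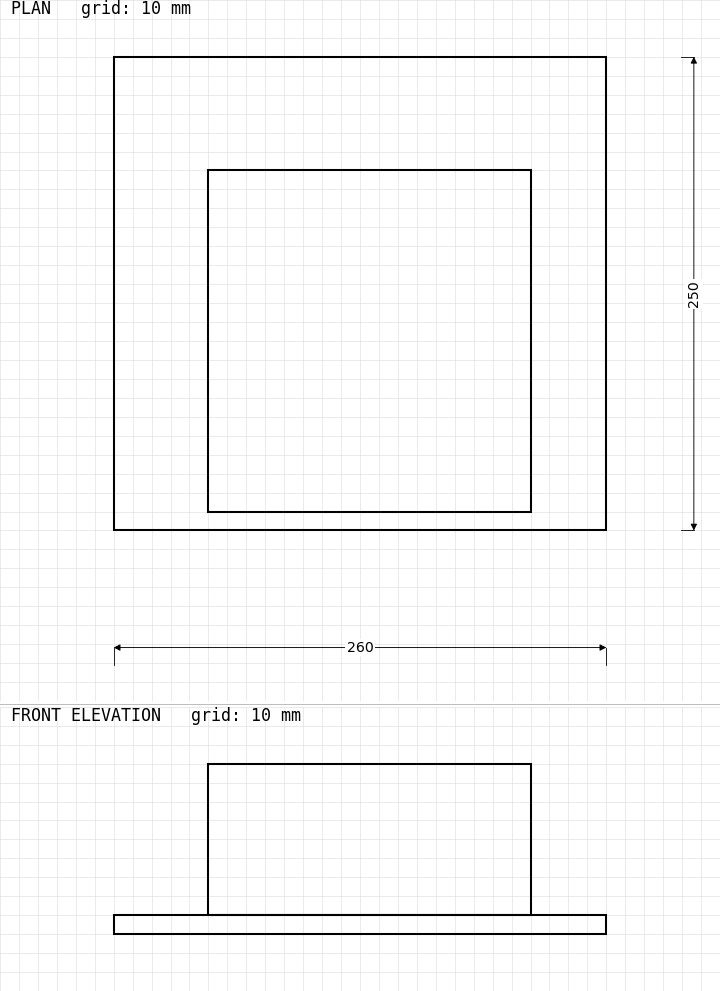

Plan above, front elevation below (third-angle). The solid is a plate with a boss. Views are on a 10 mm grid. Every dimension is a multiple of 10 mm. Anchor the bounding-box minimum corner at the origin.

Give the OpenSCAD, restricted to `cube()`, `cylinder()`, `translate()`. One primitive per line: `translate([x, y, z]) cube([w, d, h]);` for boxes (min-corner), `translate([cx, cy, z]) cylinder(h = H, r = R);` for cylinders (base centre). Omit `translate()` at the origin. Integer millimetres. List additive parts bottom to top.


cube([260, 250, 10]);
translate([50, 10, 10]) cube([170, 180, 80]);
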